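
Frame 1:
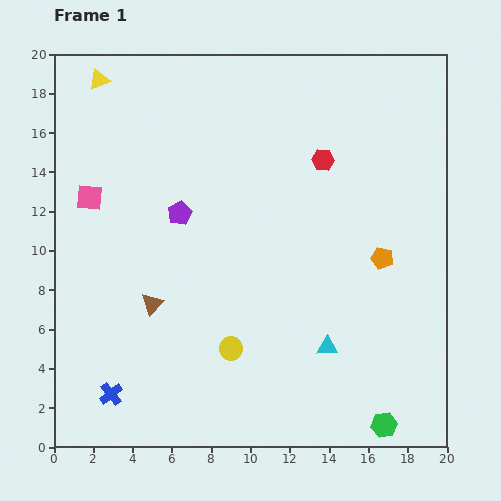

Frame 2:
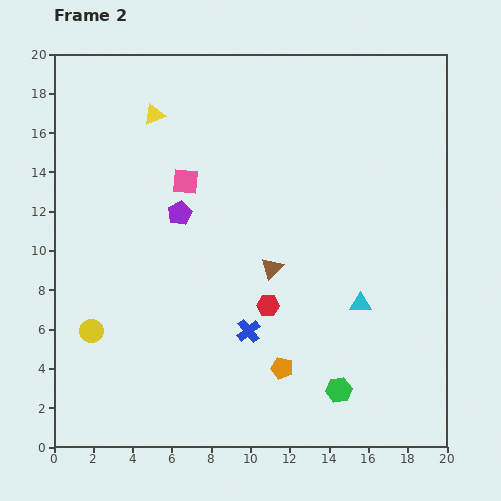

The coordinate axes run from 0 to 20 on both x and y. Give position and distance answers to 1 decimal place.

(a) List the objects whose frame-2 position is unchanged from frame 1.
the purple pentagon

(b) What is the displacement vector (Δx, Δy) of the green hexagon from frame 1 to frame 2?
(-2.3, 1.8)

The green hexagon was at (16.8, 1.1) in frame 1 and (14.5, 2.9) in frame 2.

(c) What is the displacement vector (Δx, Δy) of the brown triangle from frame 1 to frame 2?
(6.1, 1.8)

The brown triangle was at (5.0, 7.3) in frame 1 and (11.1, 9.1) in frame 2.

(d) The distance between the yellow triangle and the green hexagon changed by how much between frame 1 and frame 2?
-5.9

Distance in frame 1: 22.8. Distance in frame 2: 16.9.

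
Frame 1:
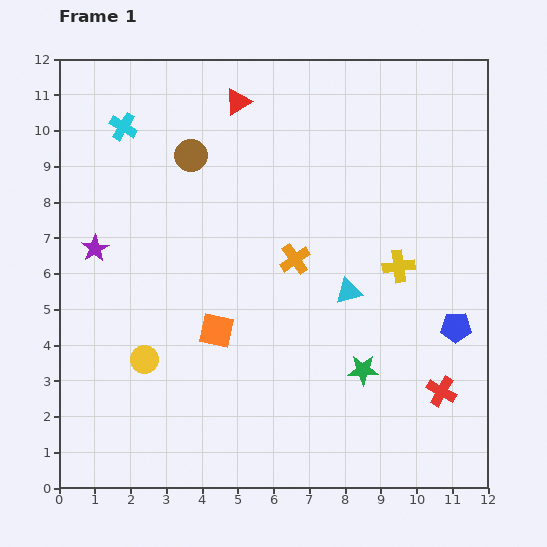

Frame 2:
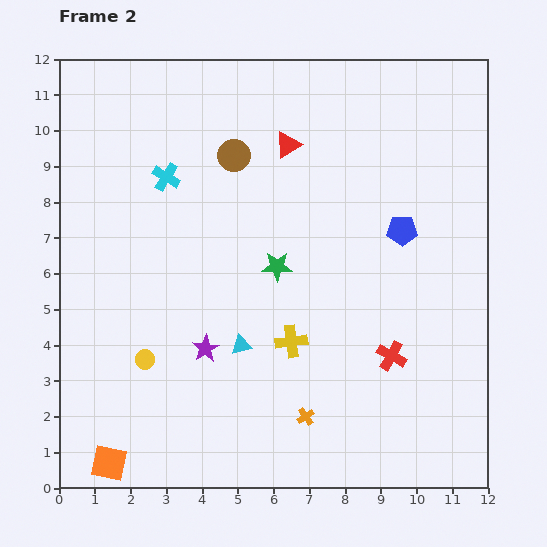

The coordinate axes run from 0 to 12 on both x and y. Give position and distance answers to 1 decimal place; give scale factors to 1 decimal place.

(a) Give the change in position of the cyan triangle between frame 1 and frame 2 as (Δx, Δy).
(-3.0, -1.5)

The cyan triangle was at (8.1, 5.5) in frame 1 and (5.1, 4.0) in frame 2.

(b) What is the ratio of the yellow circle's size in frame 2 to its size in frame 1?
0.7×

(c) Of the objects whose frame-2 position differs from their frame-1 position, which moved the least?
the brown circle

(moved 1.2)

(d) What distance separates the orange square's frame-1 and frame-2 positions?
4.8

The orange square moved from (4.4, 4.4) to (1.4, 0.7), a distance of √(3.0² + 3.7²) ≈ 4.8.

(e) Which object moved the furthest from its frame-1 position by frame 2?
the orange square

(moved 4.8; next 4.4)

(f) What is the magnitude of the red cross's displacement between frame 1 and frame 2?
1.7

The red cross moved from (10.7, 2.7) to (9.3, 3.7), a distance of √(1.4² + 1.0²) ≈ 1.7.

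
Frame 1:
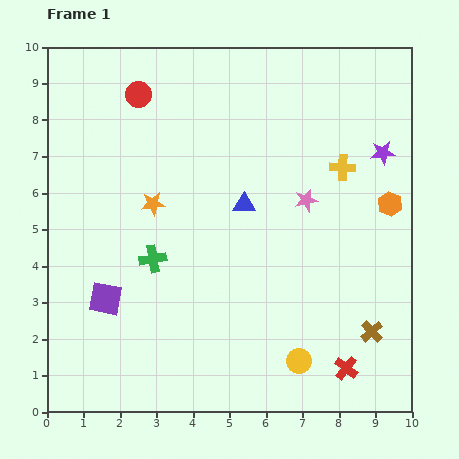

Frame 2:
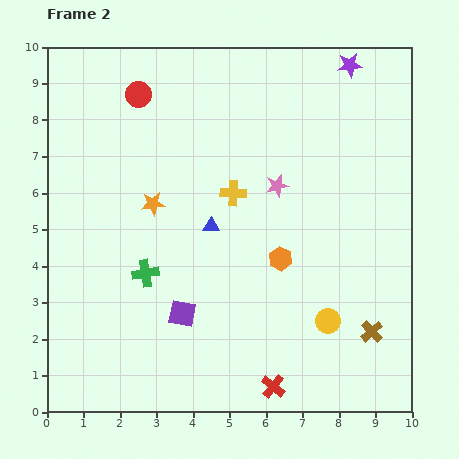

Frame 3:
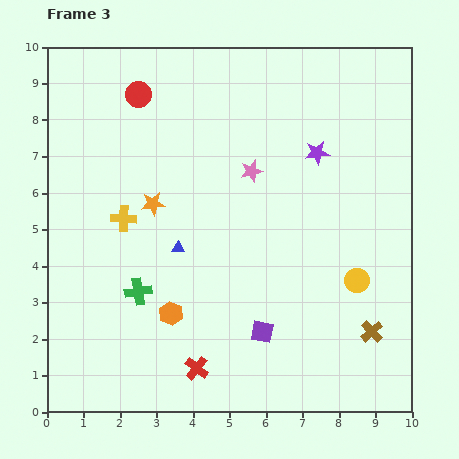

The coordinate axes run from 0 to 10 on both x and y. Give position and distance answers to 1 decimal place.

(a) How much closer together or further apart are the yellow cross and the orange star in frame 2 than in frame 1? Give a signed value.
-3.1

Distance in frame 1: 5.3. Distance in frame 2: 2.2.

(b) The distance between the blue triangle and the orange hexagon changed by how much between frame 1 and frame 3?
-2.2

Distance in frame 1: 4.0. Distance in frame 3: 1.8.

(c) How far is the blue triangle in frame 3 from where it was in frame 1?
2.2

The blue triangle moved from (5.4, 5.7) to (3.6, 4.5), a distance of √(1.8² + 1.2²) ≈ 2.2.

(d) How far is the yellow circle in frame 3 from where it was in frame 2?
1.4

The yellow circle moved from (7.7, 2.5) to (8.5, 3.6), a distance of √(0.8² + 1.1²) ≈ 1.4.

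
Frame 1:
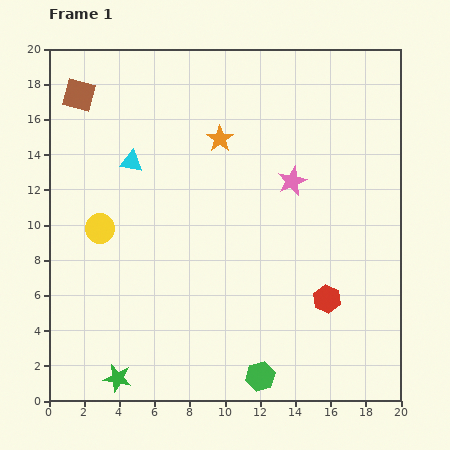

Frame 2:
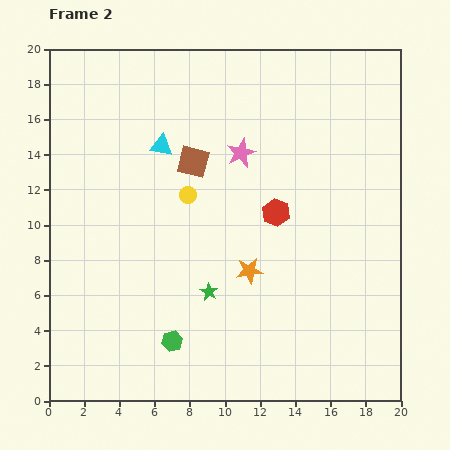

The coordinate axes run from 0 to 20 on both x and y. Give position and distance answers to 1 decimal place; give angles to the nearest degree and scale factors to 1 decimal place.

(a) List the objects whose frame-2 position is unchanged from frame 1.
none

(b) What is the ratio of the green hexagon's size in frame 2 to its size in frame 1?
0.7×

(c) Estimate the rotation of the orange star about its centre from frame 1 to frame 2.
27° clockwise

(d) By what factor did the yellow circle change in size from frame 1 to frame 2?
0.6×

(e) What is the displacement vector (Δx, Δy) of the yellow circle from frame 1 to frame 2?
(5.0, 1.9)

The yellow circle was at (2.9, 9.8) in frame 1 and (7.9, 11.7) in frame 2.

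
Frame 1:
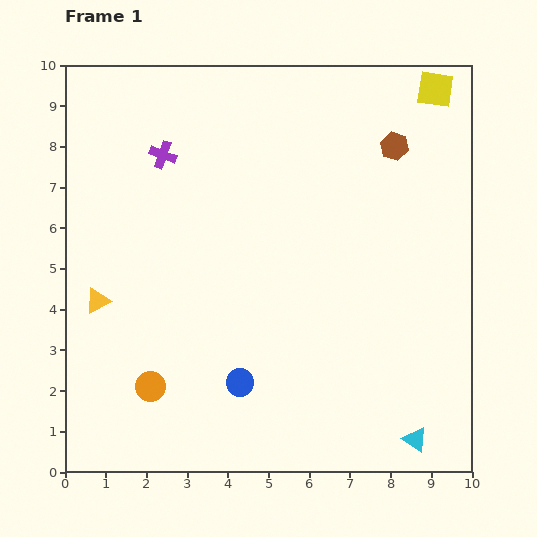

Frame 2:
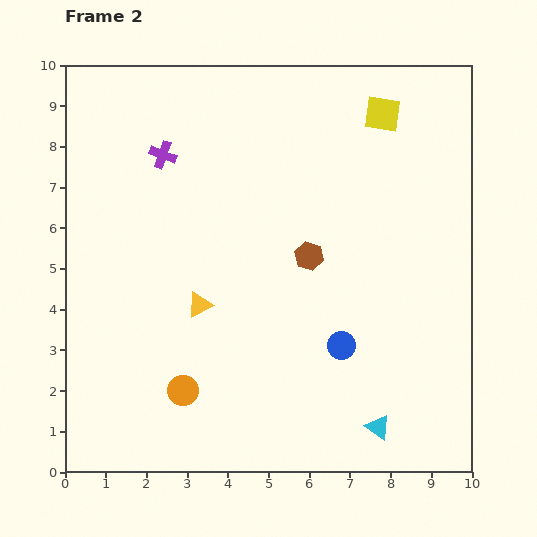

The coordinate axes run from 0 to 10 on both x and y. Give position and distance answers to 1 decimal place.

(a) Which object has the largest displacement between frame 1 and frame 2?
the brown hexagon

(moved 3.4; next 2.7)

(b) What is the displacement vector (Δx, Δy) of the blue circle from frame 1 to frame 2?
(2.5, 0.9)

The blue circle was at (4.3, 2.2) in frame 1 and (6.8, 3.1) in frame 2.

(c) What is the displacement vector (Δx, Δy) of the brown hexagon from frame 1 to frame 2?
(-2.1, -2.7)

The brown hexagon was at (8.1, 8.0) in frame 1 and (6.0, 5.3) in frame 2.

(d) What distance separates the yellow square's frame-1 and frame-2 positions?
1.4

The yellow square moved from (9.1, 9.4) to (7.8, 8.8), a distance of √(1.3² + 0.6²) ≈ 1.4.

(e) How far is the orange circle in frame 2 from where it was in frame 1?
0.8

The orange circle moved from (2.1, 2.1) to (2.9, 2.0), a distance of √(0.8² + 0.1²) ≈ 0.8.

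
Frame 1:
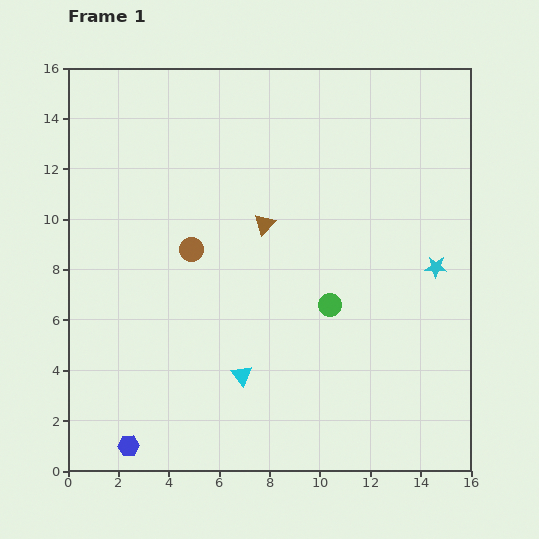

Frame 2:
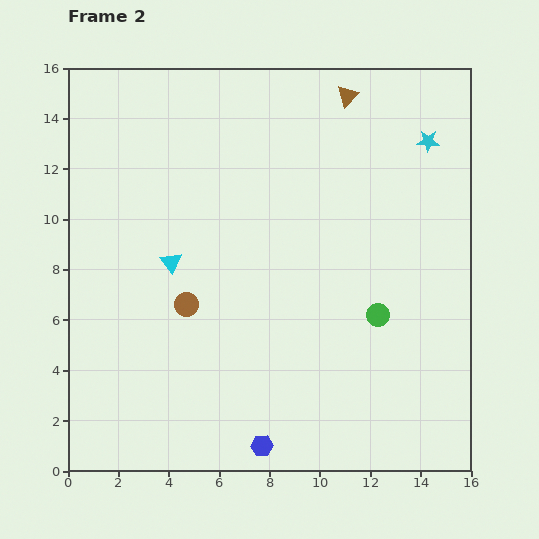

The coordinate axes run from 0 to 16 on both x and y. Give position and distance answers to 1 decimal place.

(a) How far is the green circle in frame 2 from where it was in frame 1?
1.9

The green circle moved from (10.4, 6.6) to (12.3, 6.2), a distance of √(1.9² + 0.4²) ≈ 1.9.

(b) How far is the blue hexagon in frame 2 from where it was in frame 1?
5.3

The blue hexagon moved from (2.4, 1.0) to (7.7, 1.0), a distance of √(5.3² + 0.0²) ≈ 5.3.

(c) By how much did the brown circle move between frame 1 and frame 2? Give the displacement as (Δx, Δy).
(-0.2, -2.2)

The brown circle was at (4.9, 8.8) in frame 1 and (4.7, 6.6) in frame 2.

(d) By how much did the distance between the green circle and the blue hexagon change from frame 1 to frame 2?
-2.9

Distance in frame 1: 9.8. Distance in frame 2: 6.9.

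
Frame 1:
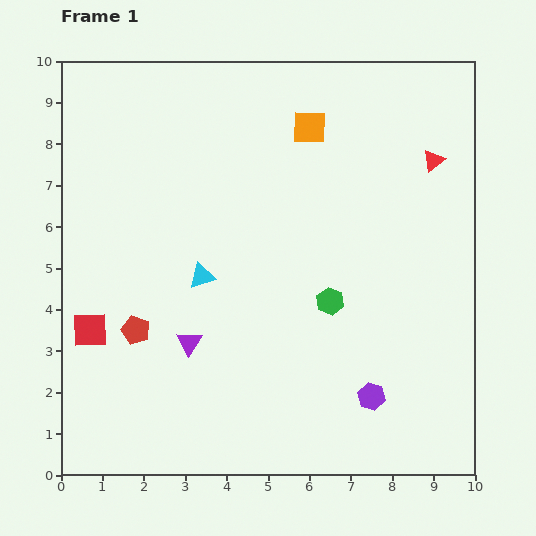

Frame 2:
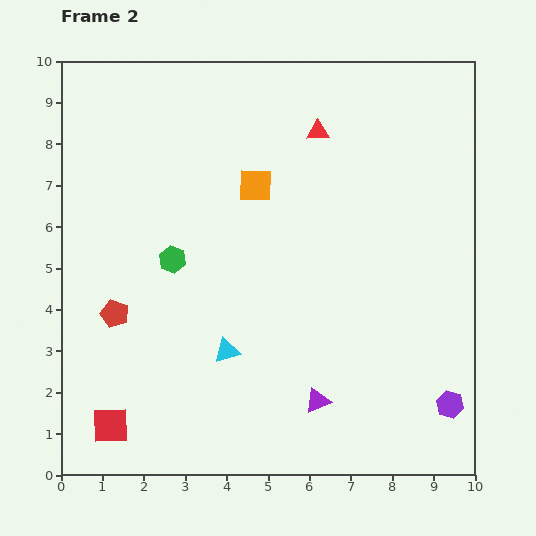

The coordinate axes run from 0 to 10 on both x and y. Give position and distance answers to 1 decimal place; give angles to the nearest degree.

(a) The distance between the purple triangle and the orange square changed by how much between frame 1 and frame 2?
-0.6

Distance in frame 1: 6.0. Distance in frame 2: 5.4.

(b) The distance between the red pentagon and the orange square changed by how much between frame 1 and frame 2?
-1.9

Distance in frame 1: 6.5. Distance in frame 2: 4.6.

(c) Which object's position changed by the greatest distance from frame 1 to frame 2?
the green hexagon

(moved 3.9; next 3.4)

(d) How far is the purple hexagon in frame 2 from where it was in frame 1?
1.9

The purple hexagon moved from (7.5, 1.9) to (9.4, 1.7), a distance of √(1.9² + 0.2²) ≈ 1.9.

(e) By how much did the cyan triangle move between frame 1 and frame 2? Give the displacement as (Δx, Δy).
(0.6, -1.8)

The cyan triangle was at (3.4, 4.8) in frame 1 and (4.0, 3.0) in frame 2.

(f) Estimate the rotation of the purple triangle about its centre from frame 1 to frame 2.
34° clockwise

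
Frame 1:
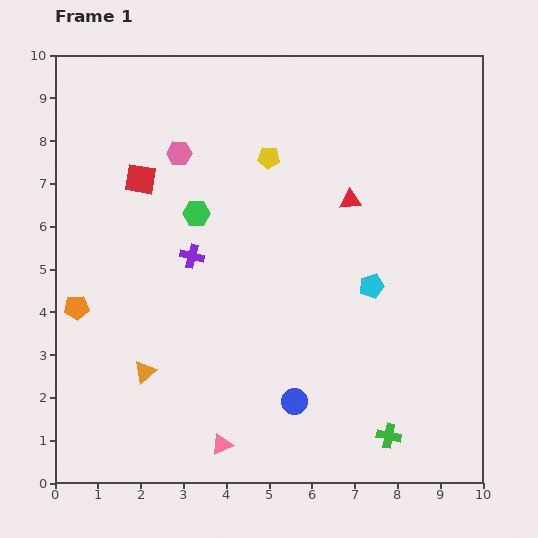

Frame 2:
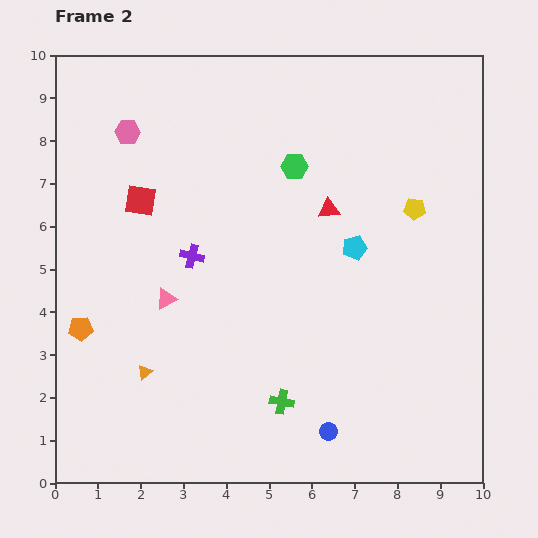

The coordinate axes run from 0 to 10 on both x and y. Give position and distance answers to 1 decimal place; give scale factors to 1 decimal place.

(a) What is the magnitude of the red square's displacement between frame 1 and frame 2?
0.5

The red square moved from (2.0, 7.1) to (2.0, 6.6), a distance of √(0.0² + 0.5²) ≈ 0.5.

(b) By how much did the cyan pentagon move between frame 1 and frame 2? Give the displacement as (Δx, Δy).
(-0.4, 0.9)

The cyan pentagon was at (7.4, 4.6) in frame 1 and (7.0, 5.5) in frame 2.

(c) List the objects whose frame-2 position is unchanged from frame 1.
the orange triangle, the purple cross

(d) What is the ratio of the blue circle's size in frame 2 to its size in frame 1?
0.7×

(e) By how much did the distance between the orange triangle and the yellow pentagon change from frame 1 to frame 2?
+1.6

Distance in frame 1: 5.8. Distance in frame 2: 7.4.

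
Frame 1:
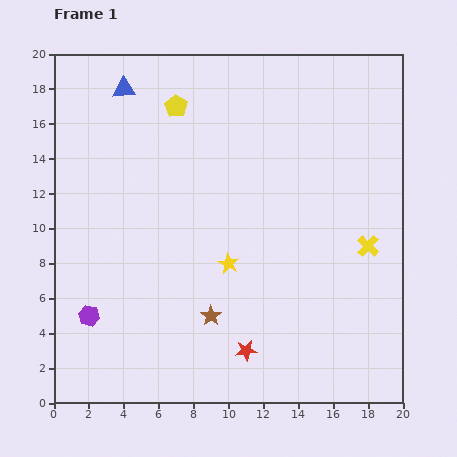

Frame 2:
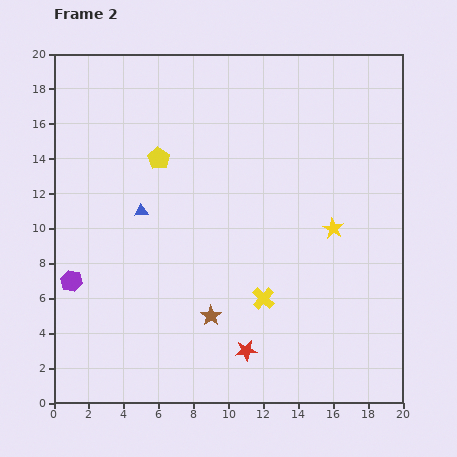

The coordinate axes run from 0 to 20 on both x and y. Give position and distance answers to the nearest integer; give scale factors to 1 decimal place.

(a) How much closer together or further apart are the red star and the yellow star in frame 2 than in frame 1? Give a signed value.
+4

Distance in frame 1: 5. Distance in frame 2: 9.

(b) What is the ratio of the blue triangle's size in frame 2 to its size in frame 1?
0.6×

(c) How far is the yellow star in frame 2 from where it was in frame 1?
6

The yellow star moved from (10, 8) to (16, 10), a distance of √(6² + 2²) ≈ 6.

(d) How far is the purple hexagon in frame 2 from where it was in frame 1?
2

The purple hexagon moved from (2, 5) to (1, 7), a distance of √(1² + 2²) ≈ 2.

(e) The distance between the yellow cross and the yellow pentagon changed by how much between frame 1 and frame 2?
-4

Distance in frame 1: 14. Distance in frame 2: 10.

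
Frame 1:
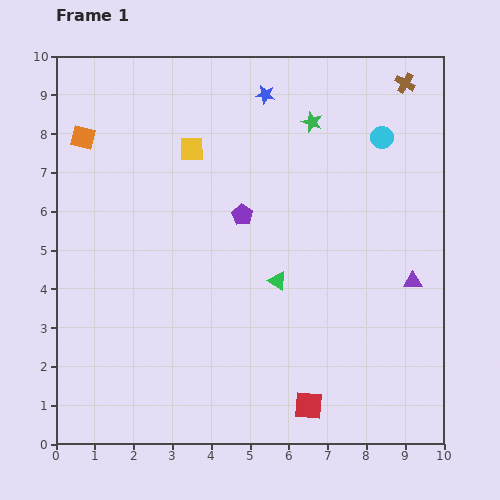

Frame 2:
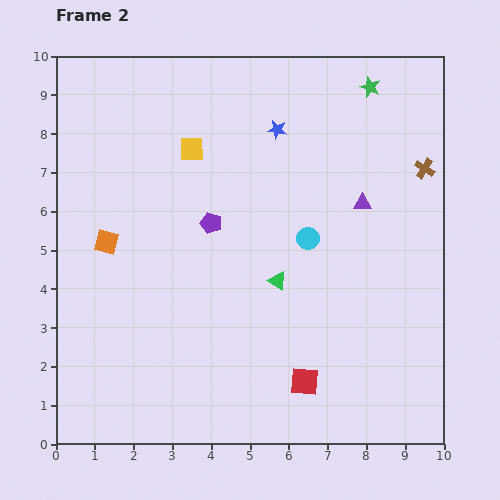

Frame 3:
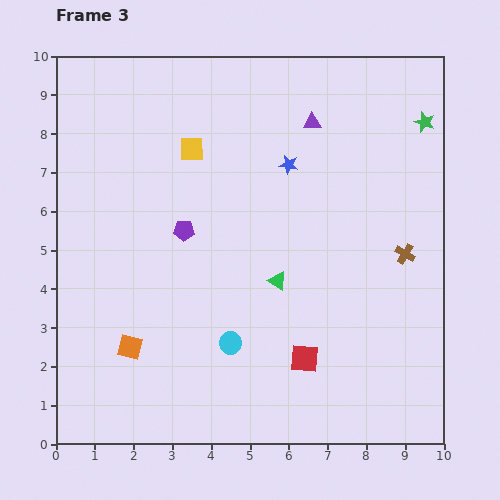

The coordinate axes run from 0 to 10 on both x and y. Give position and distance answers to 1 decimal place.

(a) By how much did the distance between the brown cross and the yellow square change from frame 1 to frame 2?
+0.2

Distance in frame 1: 5.8. Distance in frame 2: 6.0.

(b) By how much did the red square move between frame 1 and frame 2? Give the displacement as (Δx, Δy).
(-0.1, 0.6)

The red square was at (6.5, 1.0) in frame 1 and (6.4, 1.6) in frame 2.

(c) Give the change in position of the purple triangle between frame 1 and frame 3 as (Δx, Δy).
(-2.6, 4.1)

The purple triangle was at (9.2, 4.2) in frame 1 and (6.6, 8.3) in frame 3.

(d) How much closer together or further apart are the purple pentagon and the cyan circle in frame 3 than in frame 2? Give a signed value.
+0.6

Distance in frame 2: 2.5. Distance in frame 3: 3.1.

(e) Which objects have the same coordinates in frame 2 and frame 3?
the green triangle, the yellow square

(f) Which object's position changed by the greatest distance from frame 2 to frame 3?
the cyan circle

(moved 3.4; next 2.8)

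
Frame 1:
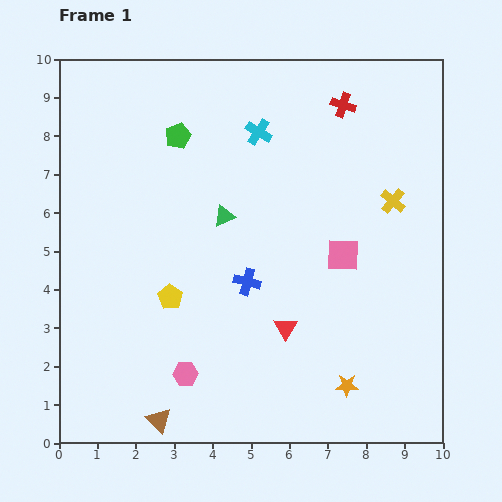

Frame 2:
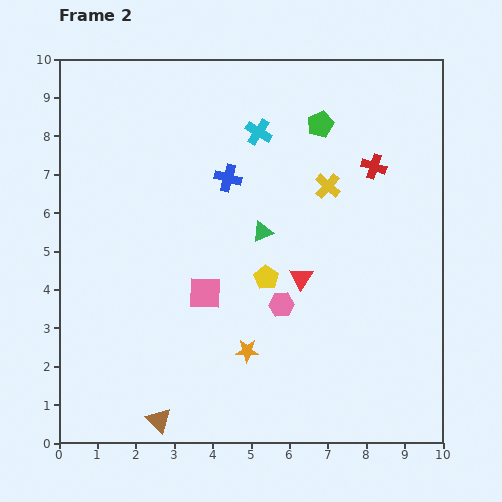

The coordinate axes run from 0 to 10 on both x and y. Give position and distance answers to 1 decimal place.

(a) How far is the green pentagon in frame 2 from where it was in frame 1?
3.7

The green pentagon moved from (3.1, 8.0) to (6.8, 8.3), a distance of √(3.7² + 0.3²) ≈ 3.7.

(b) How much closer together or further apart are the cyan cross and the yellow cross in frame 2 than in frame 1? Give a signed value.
-1.6

Distance in frame 1: 3.9. Distance in frame 2: 2.3.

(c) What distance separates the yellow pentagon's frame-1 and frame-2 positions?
2.5

The yellow pentagon moved from (2.9, 3.8) to (5.4, 4.3), a distance of √(2.5² + 0.5²) ≈ 2.5.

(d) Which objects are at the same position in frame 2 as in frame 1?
the brown triangle, the cyan cross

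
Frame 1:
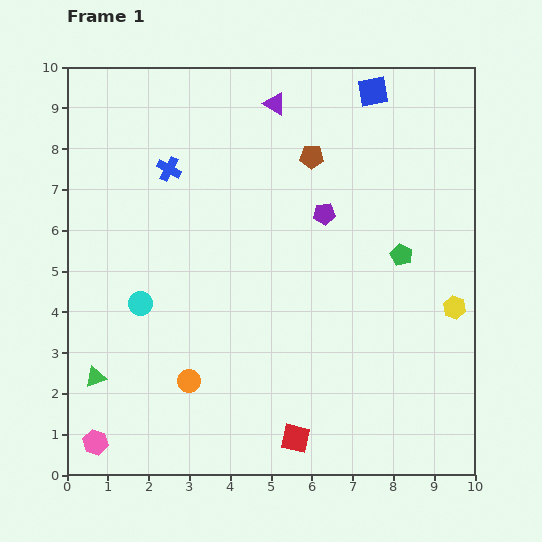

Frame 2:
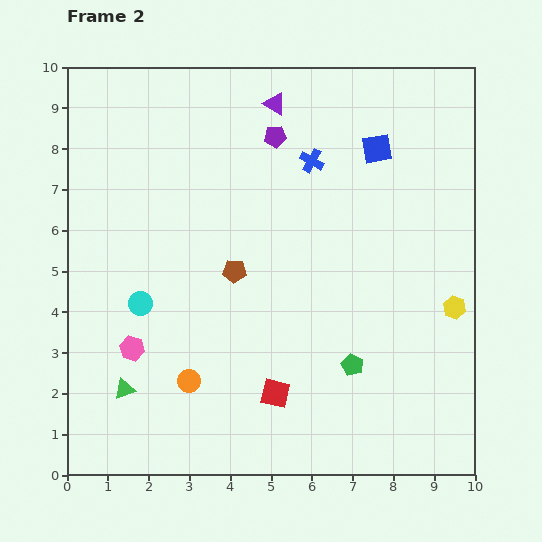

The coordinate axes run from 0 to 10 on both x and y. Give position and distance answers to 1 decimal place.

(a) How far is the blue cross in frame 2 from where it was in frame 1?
3.5

The blue cross moved from (2.5, 7.5) to (6.0, 7.7), a distance of √(3.5² + 0.2²) ≈ 3.5.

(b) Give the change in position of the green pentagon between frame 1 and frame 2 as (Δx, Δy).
(-1.2, -2.7)

The green pentagon was at (8.2, 5.4) in frame 1 and (7.0, 2.7) in frame 2.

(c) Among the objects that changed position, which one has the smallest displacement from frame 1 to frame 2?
the green triangle

(moved 0.8)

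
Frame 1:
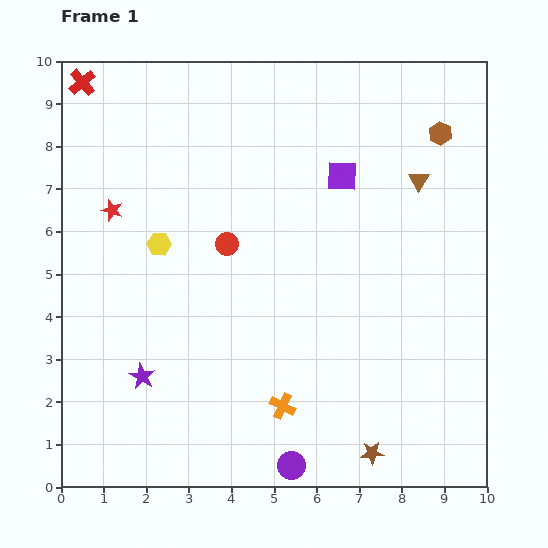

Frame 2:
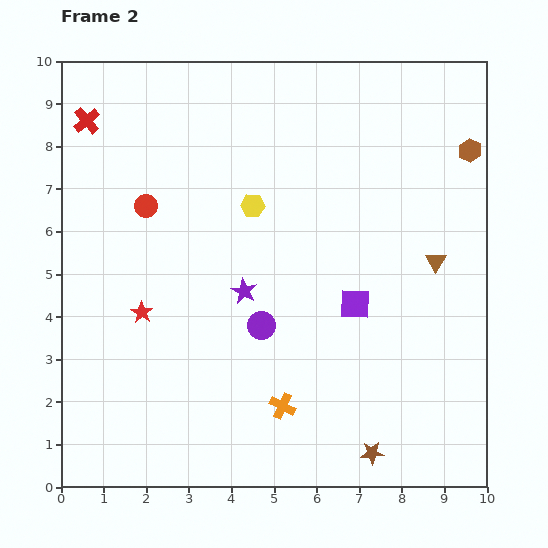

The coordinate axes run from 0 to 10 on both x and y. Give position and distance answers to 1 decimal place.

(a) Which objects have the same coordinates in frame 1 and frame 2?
the orange cross, the brown star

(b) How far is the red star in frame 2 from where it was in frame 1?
2.5

The red star moved from (1.2, 6.5) to (1.9, 4.1), a distance of √(0.7² + 2.4²) ≈ 2.5.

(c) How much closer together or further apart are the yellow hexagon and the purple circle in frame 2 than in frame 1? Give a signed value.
-3.3

Distance in frame 1: 6.1. Distance in frame 2: 2.8.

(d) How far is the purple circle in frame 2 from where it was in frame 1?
3.4

The purple circle moved from (5.4, 0.5) to (4.7, 3.8), a distance of √(0.7² + 3.3²) ≈ 3.4.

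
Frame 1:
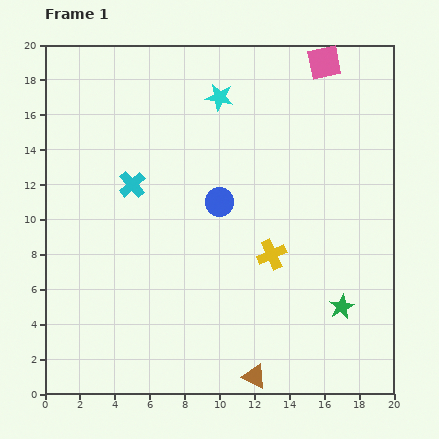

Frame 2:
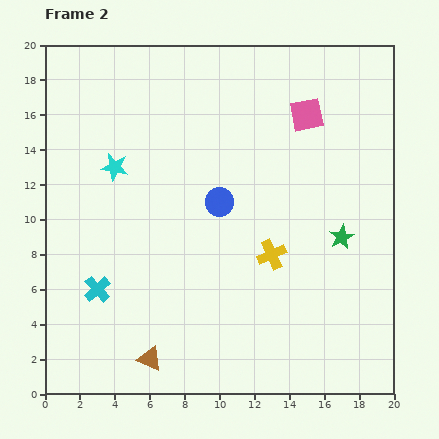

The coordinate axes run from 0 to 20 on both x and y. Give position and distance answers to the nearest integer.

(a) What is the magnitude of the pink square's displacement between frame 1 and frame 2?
3

The pink square moved from (16, 19) to (15, 16), a distance of √(1² + 3²) ≈ 3.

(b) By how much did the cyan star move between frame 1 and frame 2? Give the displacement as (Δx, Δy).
(-6, -4)

The cyan star was at (10, 17) in frame 1 and (4, 13) in frame 2.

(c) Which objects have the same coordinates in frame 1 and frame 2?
the blue circle, the yellow cross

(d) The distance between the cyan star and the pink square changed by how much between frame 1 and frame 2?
+5

Distance in frame 1: 6. Distance in frame 2: 11.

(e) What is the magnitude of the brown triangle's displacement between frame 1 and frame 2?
6

The brown triangle moved from (12, 1) to (6, 2), a distance of √(6² + 1²) ≈ 6.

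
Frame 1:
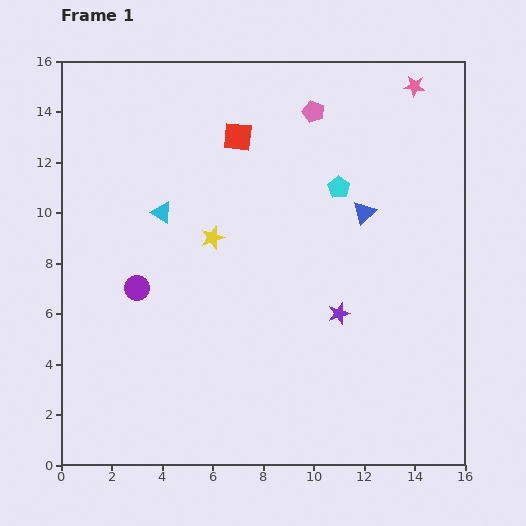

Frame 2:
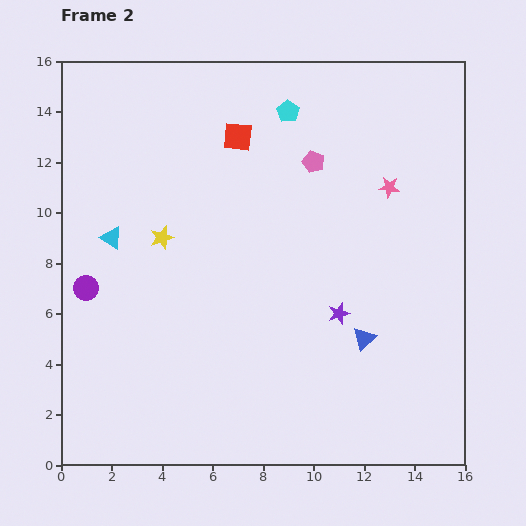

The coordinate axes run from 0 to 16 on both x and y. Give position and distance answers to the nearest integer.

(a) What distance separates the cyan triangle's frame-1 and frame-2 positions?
2

The cyan triangle moved from (4, 10) to (2, 9), a distance of √(2² + 1²) ≈ 2.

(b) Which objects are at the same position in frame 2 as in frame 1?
the red square, the purple star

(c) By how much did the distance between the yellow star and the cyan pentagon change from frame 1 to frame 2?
+2

Distance in frame 1: 5. Distance in frame 2: 7.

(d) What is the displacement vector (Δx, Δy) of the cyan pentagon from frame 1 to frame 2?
(-2, 3)

The cyan pentagon was at (11, 11) in frame 1 and (9, 14) in frame 2.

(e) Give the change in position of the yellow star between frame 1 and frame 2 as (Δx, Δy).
(-2, 0)

The yellow star was at (6, 9) in frame 1 and (4, 9) in frame 2.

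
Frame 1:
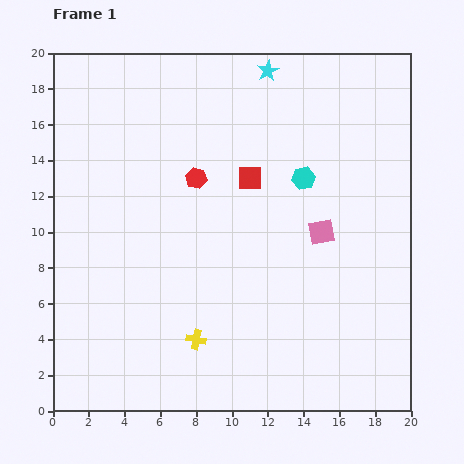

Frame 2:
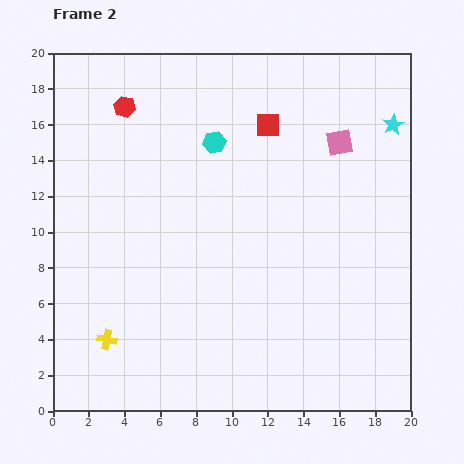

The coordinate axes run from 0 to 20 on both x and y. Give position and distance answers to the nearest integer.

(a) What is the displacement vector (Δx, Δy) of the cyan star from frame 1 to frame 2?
(7, -3)

The cyan star was at (12, 19) in frame 1 and (19, 16) in frame 2.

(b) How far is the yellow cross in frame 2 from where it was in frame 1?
5

The yellow cross moved from (8, 4) to (3, 4), a distance of √(5² + 0²) ≈ 5.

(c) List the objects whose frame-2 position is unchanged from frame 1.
none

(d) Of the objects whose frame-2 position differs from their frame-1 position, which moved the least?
the red square

(moved 3)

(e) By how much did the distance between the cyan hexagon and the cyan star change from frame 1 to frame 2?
+4

Distance in frame 1: 6. Distance in frame 2: 10.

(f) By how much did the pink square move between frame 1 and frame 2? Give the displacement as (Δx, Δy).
(1, 5)

The pink square was at (15, 10) in frame 1 and (16, 15) in frame 2.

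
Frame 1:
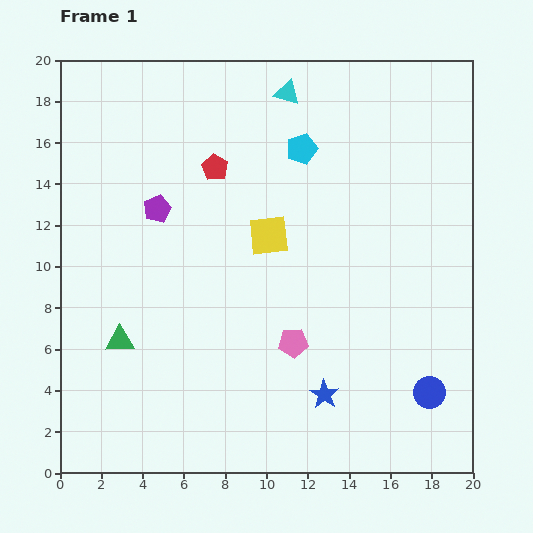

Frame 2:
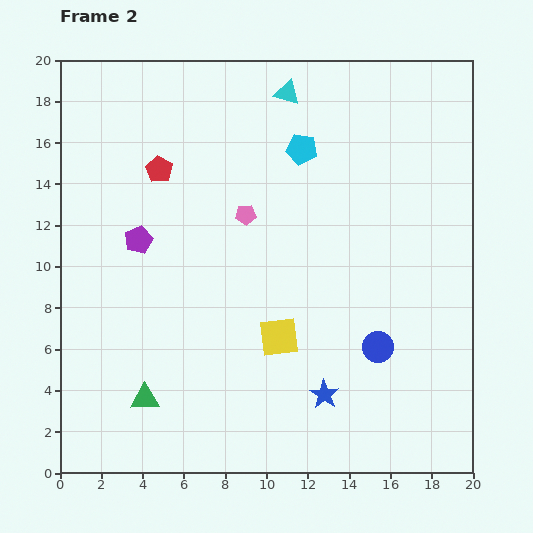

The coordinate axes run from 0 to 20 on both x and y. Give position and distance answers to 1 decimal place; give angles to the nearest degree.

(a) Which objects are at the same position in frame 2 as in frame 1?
the cyan triangle, the cyan pentagon, the blue star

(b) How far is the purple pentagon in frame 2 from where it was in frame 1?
1.7

The purple pentagon moved from (4.7, 12.8) to (3.8, 11.3), a distance of √(0.9² + 1.5²) ≈ 1.7.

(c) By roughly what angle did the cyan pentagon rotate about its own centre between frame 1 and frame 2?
28° clockwise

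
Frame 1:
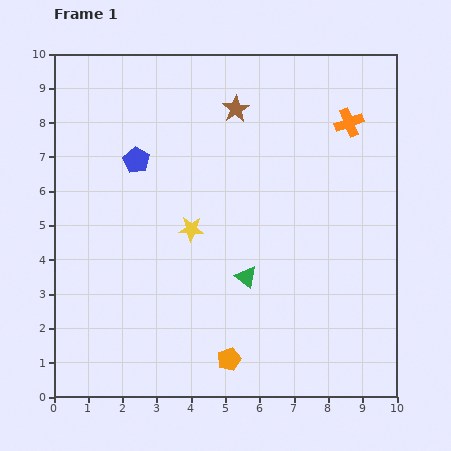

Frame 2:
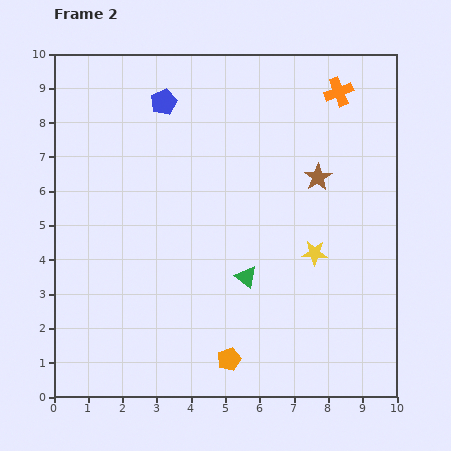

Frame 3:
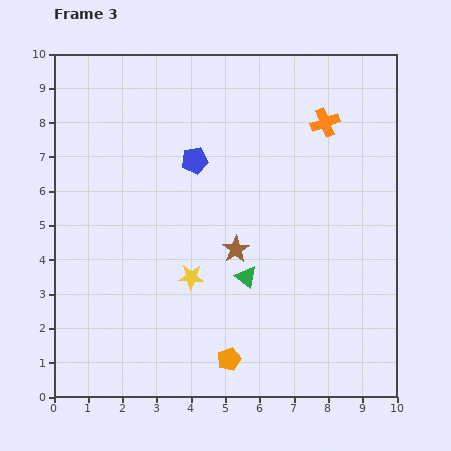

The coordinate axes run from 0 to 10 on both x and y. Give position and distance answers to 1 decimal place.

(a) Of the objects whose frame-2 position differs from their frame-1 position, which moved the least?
the orange cross

(moved 0.9)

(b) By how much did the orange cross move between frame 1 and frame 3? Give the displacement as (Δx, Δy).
(-0.7, 0.0)

The orange cross was at (8.6, 8.0) in frame 1 and (7.9, 8.0) in frame 3.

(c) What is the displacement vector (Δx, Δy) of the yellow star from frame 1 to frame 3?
(0.0, -1.4)

The yellow star was at (4.0, 4.9) in frame 1 and (4.0, 3.5) in frame 3.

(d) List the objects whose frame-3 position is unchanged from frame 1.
the orange pentagon, the green triangle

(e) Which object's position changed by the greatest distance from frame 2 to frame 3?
the yellow star

(moved 3.7; next 3.2)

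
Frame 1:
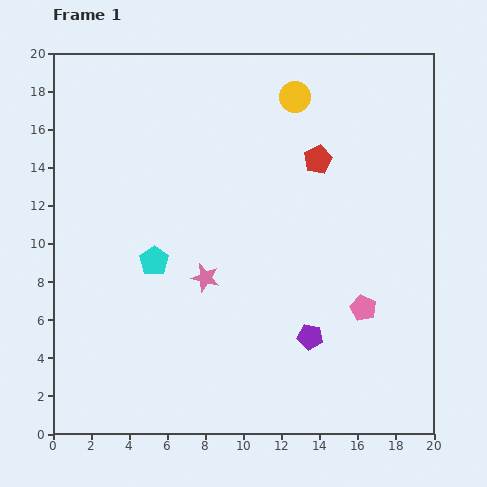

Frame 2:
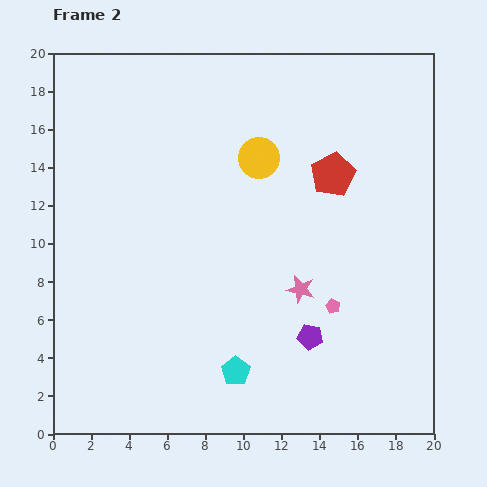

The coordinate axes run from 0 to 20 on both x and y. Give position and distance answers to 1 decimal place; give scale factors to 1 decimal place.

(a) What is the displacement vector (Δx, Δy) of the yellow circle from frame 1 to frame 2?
(-1.9, -3.2)

The yellow circle was at (12.7, 17.7) in frame 1 and (10.8, 14.5) in frame 2.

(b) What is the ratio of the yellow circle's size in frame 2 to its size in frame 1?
1.3×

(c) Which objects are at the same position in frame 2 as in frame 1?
the purple pentagon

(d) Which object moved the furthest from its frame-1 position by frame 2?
the cyan pentagon

(moved 7.2; next 5.0)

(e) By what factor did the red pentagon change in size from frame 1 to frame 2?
1.5×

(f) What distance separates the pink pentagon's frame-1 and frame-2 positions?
1.6

The pink pentagon moved from (16.3, 6.6) to (14.7, 6.7), a distance of √(1.6² + 0.1²) ≈ 1.6.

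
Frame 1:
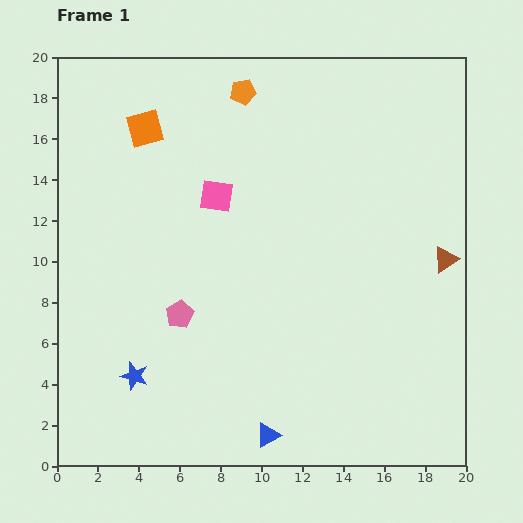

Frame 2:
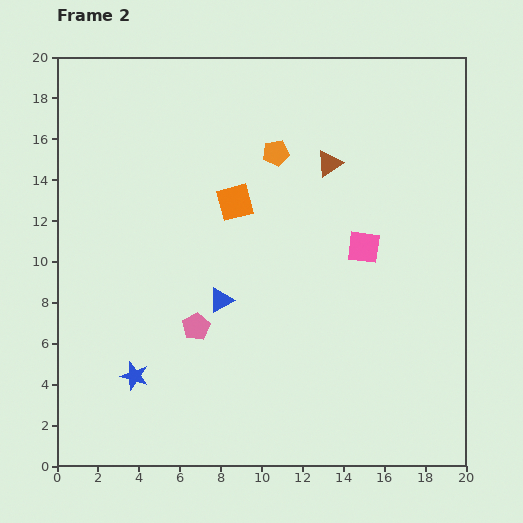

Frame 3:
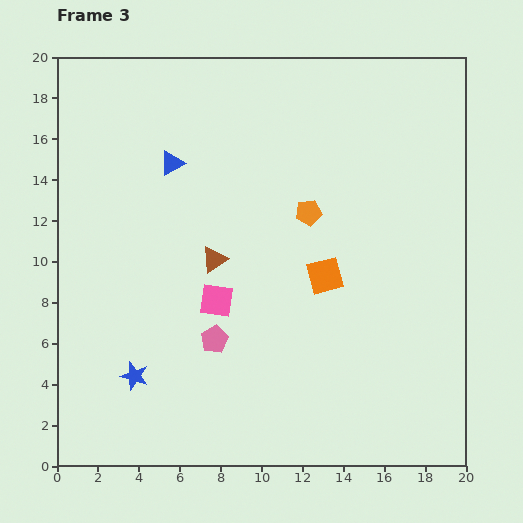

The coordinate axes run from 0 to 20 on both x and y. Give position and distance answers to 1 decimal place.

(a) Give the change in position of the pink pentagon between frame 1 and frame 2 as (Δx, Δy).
(0.8, -0.6)

The pink pentagon was at (6.0, 7.4) in frame 1 and (6.8, 6.8) in frame 2.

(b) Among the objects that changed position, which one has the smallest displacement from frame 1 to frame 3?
the pink pentagon

(moved 2.1)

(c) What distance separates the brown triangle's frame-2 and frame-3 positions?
7.3

The brown triangle moved from (13.3, 14.8) to (7.7, 10.1), a distance of √(5.6² + 4.7²) ≈ 7.3.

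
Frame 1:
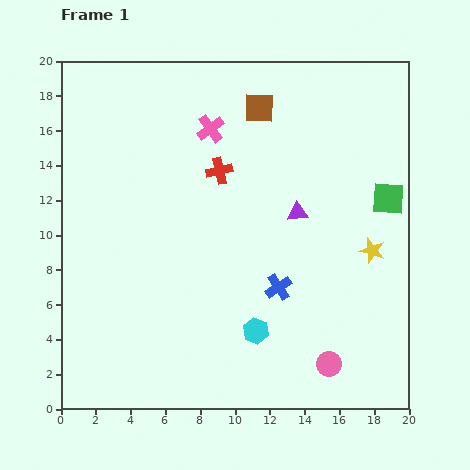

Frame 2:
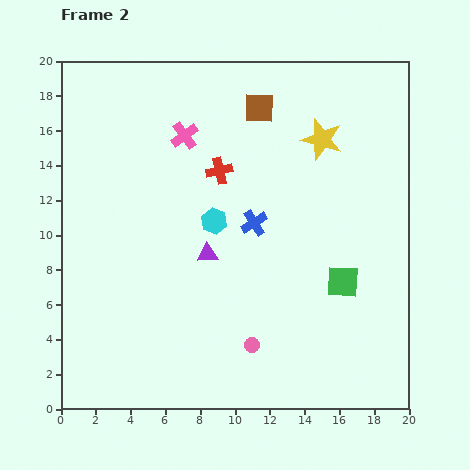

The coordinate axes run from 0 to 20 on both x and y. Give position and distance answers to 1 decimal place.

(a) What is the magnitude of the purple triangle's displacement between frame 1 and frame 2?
5.7

The purple triangle moved from (13.6, 11.3) to (8.4, 8.9), a distance of √(5.2² + 2.4²) ≈ 5.7.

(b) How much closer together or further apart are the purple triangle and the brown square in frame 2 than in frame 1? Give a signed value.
+2.5

Distance in frame 1: 6.4. Distance in frame 2: 8.9.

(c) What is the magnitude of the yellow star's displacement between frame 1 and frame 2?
7.0

The yellow star moved from (17.9, 9.1) to (15.0, 15.5), a distance of √(2.9² + 6.4²) ≈ 7.0.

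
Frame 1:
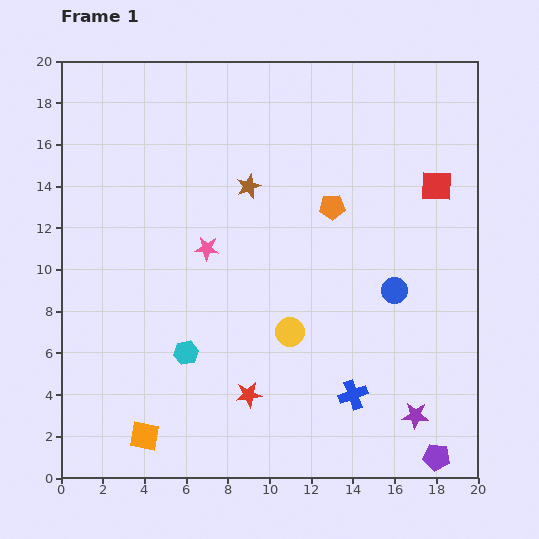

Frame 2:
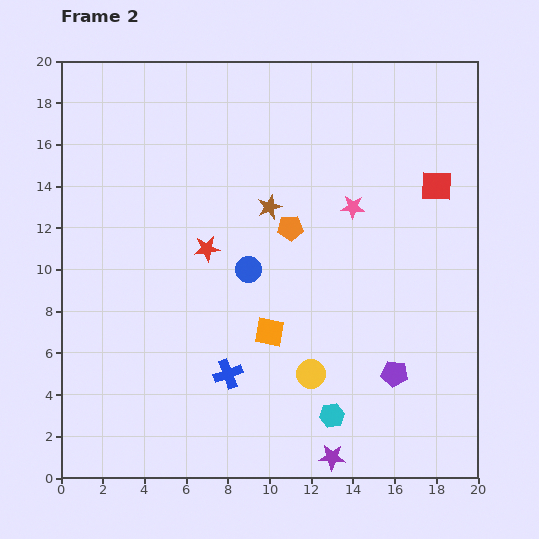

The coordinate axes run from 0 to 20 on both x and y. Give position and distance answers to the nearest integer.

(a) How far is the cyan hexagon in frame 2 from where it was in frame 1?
8

The cyan hexagon moved from (6, 6) to (13, 3), a distance of √(7² + 3²) ≈ 8.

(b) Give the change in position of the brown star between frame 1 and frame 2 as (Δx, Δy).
(1, -1)

The brown star was at (9, 14) in frame 1 and (10, 13) in frame 2.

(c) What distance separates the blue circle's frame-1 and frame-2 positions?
7

The blue circle moved from (16, 9) to (9, 10), a distance of √(7² + 1²) ≈ 7.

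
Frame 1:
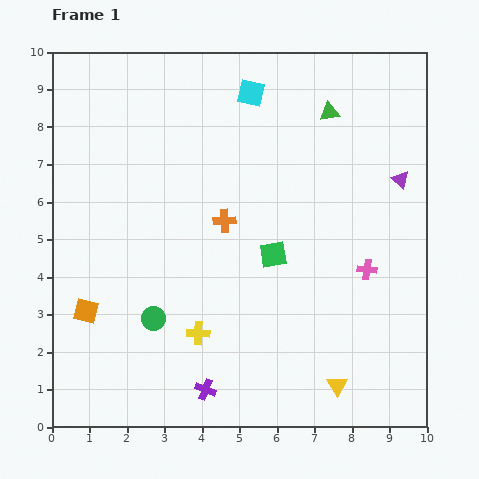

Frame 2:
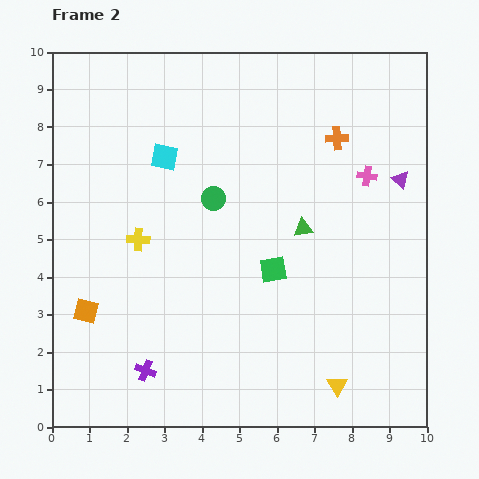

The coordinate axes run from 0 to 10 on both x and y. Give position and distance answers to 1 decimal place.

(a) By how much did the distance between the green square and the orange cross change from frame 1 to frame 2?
+2.3

Distance in frame 1: 1.6. Distance in frame 2: 3.9.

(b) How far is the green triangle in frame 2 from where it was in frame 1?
3.2

The green triangle moved from (7.4, 8.4) to (6.7, 5.3), a distance of √(0.7² + 3.1²) ≈ 3.2.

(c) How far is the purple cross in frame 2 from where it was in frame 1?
1.7

The purple cross moved from (4.1, 1.0) to (2.5, 1.5), a distance of √(1.6² + 0.5²) ≈ 1.7.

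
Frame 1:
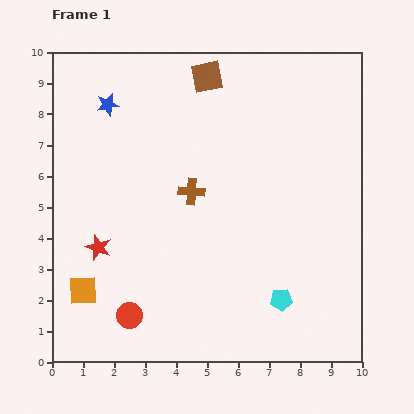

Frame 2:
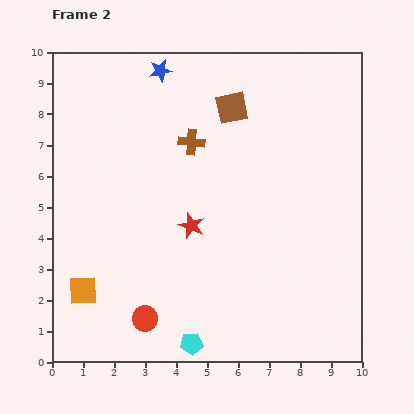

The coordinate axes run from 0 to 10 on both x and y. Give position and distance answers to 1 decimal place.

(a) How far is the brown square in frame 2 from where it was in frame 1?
1.3

The brown square moved from (5.0, 9.2) to (5.8, 8.2), a distance of √(0.8² + 1.0²) ≈ 1.3.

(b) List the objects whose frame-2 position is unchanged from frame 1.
the orange square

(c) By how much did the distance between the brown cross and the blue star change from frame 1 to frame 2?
-1.4

Distance in frame 1: 3.9. Distance in frame 2: 2.5.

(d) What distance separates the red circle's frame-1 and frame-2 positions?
0.5

The red circle moved from (2.5, 1.5) to (3.0, 1.4), a distance of √(0.5² + 0.1²) ≈ 0.5.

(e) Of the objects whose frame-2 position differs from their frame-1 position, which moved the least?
the red circle

(moved 0.5)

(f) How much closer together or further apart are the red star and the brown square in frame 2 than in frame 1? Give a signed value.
-2.5

Distance in frame 1: 6.5. Distance in frame 2: 4.0.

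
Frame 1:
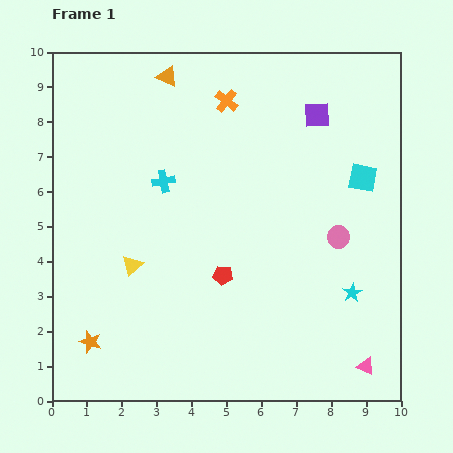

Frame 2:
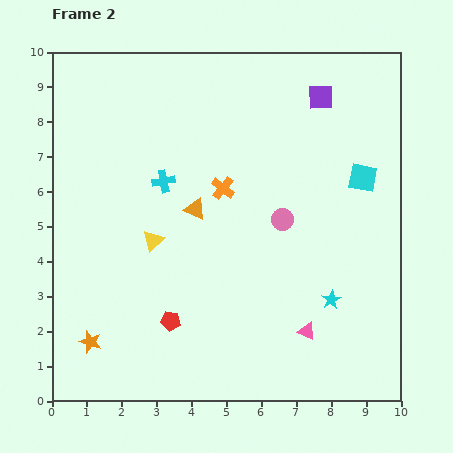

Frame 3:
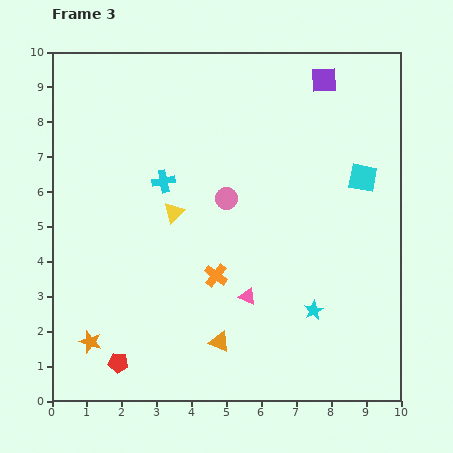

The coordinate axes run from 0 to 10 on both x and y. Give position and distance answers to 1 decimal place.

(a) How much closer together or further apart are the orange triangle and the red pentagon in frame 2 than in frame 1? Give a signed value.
-2.6

Distance in frame 1: 5.9. Distance in frame 2: 3.3.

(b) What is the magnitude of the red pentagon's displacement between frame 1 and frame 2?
2.0

The red pentagon moved from (4.9, 3.6) to (3.4, 2.3), a distance of √(1.5² + 1.3²) ≈ 2.0.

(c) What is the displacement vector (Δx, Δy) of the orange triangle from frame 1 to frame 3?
(1.5, -7.6)

The orange triangle was at (3.3, 9.3) in frame 1 and (4.8, 1.7) in frame 3.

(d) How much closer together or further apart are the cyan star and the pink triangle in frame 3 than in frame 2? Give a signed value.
+0.8

Distance in frame 2: 1.1. Distance in frame 3: 1.9.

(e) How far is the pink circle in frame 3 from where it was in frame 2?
1.7

The pink circle moved from (6.6, 5.2) to (5.0, 5.8), a distance of √(1.6² + 0.6²) ≈ 1.7.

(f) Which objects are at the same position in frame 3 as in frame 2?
the cyan cross, the orange star, the cyan square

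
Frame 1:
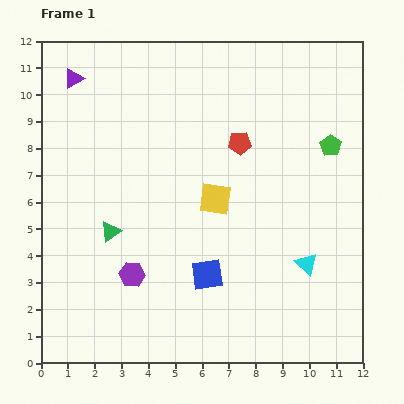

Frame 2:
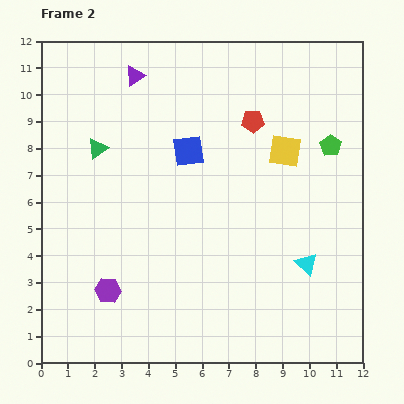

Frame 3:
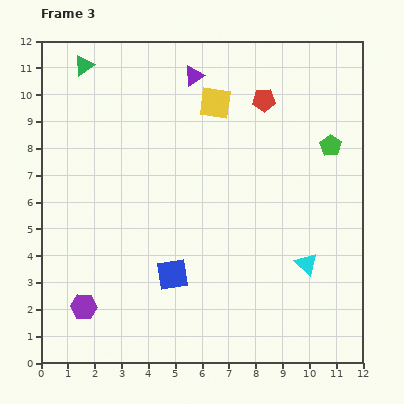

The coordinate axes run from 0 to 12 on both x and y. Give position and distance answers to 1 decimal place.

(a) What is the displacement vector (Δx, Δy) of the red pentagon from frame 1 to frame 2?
(0.5, 0.8)

The red pentagon was at (7.4, 8.2) in frame 1 and (7.9, 9.0) in frame 2.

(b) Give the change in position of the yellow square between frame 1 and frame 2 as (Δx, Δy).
(2.6, 1.8)

The yellow square was at (6.5, 6.1) in frame 1 and (9.1, 7.9) in frame 2.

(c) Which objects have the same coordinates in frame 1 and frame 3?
the green pentagon, the cyan triangle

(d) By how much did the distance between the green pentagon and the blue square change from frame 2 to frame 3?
+2.3

Distance in frame 2: 5.3. Distance in frame 3: 7.6.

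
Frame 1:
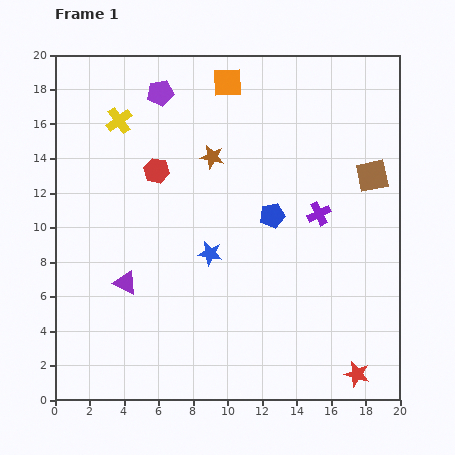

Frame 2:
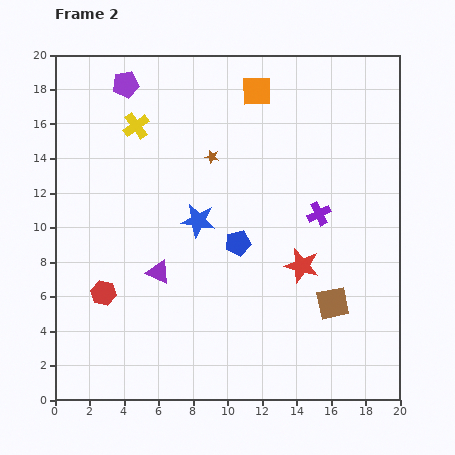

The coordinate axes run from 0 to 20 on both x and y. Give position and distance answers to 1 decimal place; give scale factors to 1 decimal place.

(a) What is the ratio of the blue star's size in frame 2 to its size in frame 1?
1.4×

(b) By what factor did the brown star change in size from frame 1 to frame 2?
0.6×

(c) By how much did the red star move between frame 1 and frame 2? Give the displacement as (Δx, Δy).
(-3.2, 6.3)

The red star was at (17.5, 1.5) in frame 1 and (14.3, 7.8) in frame 2.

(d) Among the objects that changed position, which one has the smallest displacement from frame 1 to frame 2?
the yellow cross

(moved 1.0)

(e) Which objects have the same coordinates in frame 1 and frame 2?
the brown star, the purple cross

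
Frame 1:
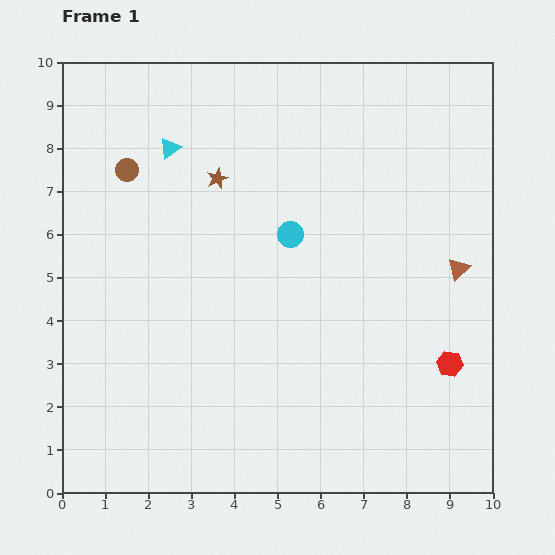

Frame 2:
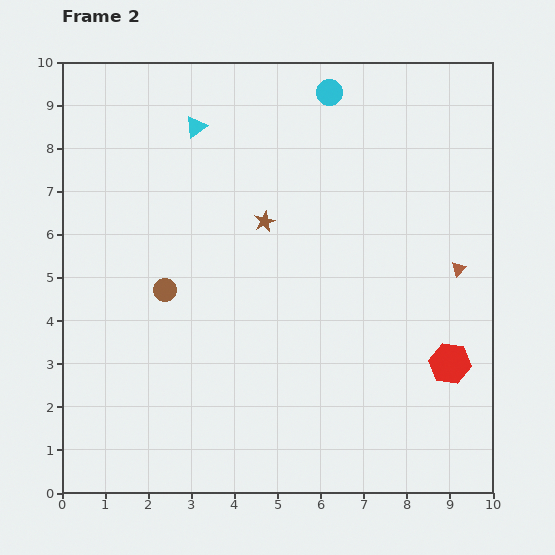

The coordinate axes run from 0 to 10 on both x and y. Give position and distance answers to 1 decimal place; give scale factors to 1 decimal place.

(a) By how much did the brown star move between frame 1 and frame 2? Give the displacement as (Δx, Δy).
(1.1, -1.0)

The brown star was at (3.6, 7.3) in frame 1 and (4.7, 6.3) in frame 2.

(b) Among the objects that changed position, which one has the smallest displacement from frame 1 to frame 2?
the cyan triangle

(moved 0.8)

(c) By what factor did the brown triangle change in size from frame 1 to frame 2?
0.6×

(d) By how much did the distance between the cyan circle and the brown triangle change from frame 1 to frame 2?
+1.1

Distance in frame 1: 4.0. Distance in frame 2: 5.1.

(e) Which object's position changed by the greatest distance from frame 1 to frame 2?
the cyan circle

(moved 3.4; next 2.9)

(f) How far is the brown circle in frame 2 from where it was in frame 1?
2.9

The brown circle moved from (1.5, 7.5) to (2.4, 4.7), a distance of √(0.9² + 2.8²) ≈ 2.9.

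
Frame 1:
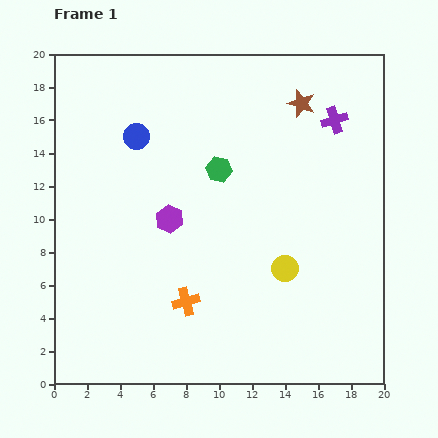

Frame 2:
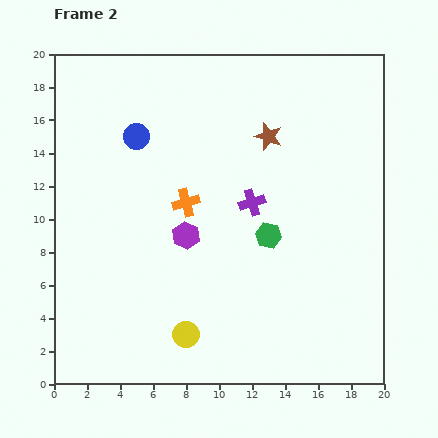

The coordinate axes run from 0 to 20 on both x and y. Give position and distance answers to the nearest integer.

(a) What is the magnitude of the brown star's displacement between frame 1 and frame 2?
3

The brown star moved from (15, 17) to (13, 15), a distance of √(2² + 2²) ≈ 3.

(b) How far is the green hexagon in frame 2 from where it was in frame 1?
5

The green hexagon moved from (10, 13) to (13, 9), a distance of √(3² + 4²) ≈ 5.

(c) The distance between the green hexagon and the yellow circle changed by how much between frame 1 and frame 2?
+1

Distance in frame 1: 7. Distance in frame 2: 8.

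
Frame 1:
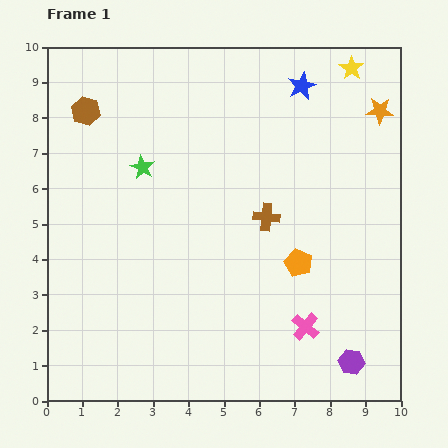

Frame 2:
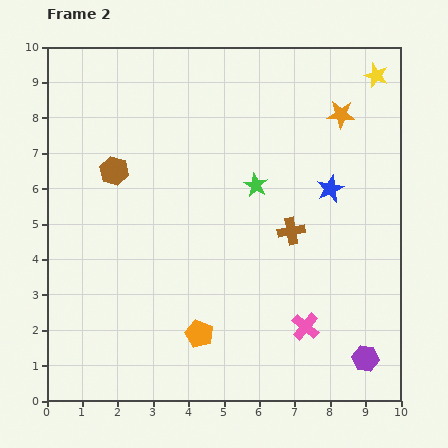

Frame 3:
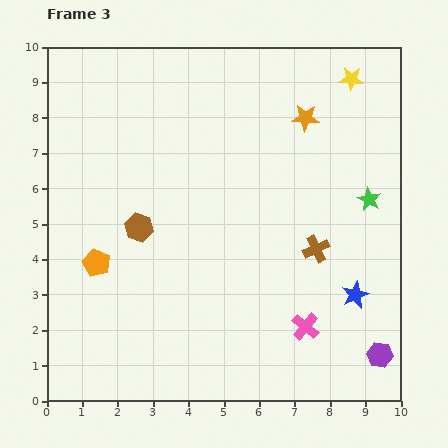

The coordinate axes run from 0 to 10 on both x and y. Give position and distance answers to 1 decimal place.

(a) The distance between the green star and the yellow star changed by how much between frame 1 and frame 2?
-1.9

Distance in frame 1: 6.5. Distance in frame 2: 4.6.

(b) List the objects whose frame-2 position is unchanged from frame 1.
the pink cross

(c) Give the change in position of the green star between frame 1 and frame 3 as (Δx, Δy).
(6.4, -0.9)

The green star was at (2.7, 6.6) in frame 1 and (9.1, 5.7) in frame 3.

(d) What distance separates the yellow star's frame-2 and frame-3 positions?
0.7

The yellow star moved from (9.3, 9.2) to (8.6, 9.1), a distance of √(0.7² + 0.1²) ≈ 0.7.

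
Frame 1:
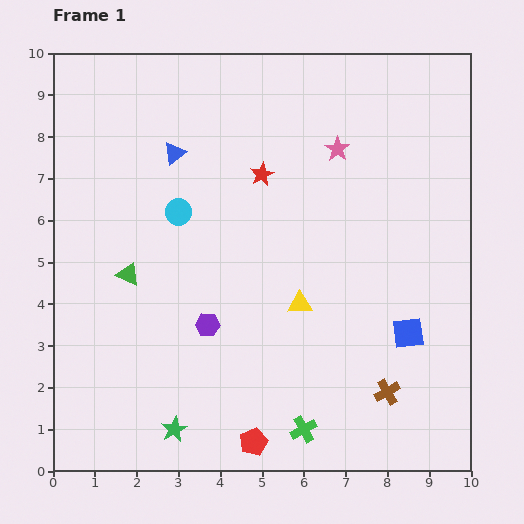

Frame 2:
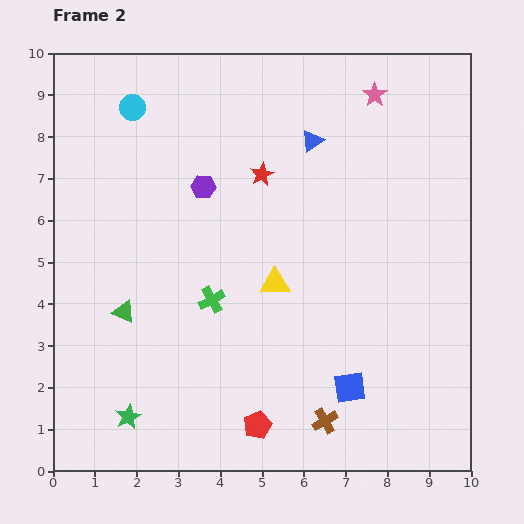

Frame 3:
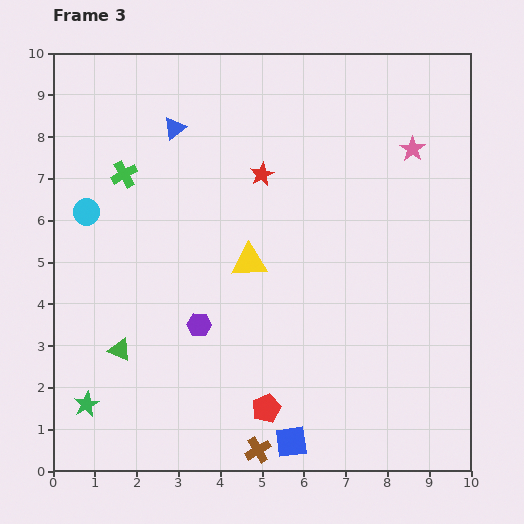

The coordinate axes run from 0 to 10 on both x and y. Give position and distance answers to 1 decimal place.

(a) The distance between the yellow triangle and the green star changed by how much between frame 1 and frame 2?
+0.5

Distance in frame 1: 4.2. Distance in frame 2: 4.7.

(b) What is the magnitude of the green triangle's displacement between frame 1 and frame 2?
0.9

The green triangle moved from (1.8, 4.7) to (1.7, 3.8), a distance of √(0.1² + 0.9²) ≈ 0.9.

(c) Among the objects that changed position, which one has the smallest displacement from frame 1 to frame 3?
the purple hexagon

(moved 0.2)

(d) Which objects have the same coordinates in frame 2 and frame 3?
the red star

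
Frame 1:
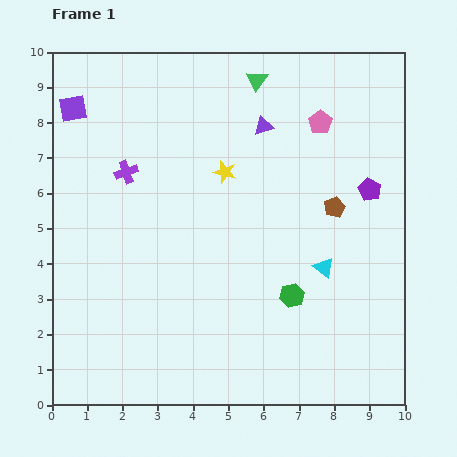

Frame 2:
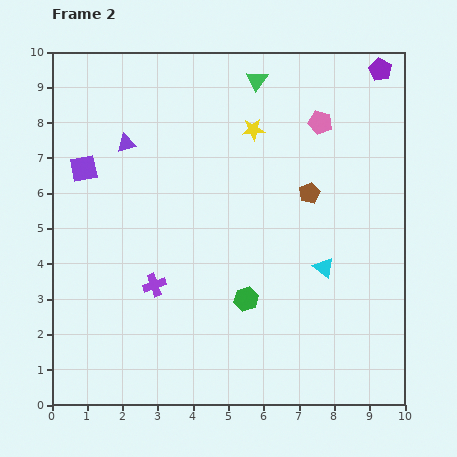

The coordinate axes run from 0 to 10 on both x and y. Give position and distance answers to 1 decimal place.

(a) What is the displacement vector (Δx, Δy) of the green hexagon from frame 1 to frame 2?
(-1.3, -0.1)

The green hexagon was at (6.8, 3.1) in frame 1 and (5.5, 3.0) in frame 2.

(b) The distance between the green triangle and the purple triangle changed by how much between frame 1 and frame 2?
+2.8

Distance in frame 1: 1.3. Distance in frame 2: 4.1.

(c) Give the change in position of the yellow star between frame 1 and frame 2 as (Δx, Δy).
(0.8, 1.2)

The yellow star was at (4.9, 6.6) in frame 1 and (5.7, 7.8) in frame 2.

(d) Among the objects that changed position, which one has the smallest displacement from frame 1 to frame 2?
the brown pentagon

(moved 0.8)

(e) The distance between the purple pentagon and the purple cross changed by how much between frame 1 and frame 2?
+1.9

Distance in frame 1: 6.9. Distance in frame 2: 8.8.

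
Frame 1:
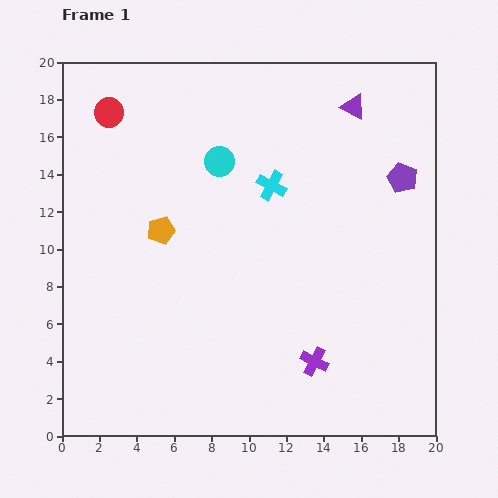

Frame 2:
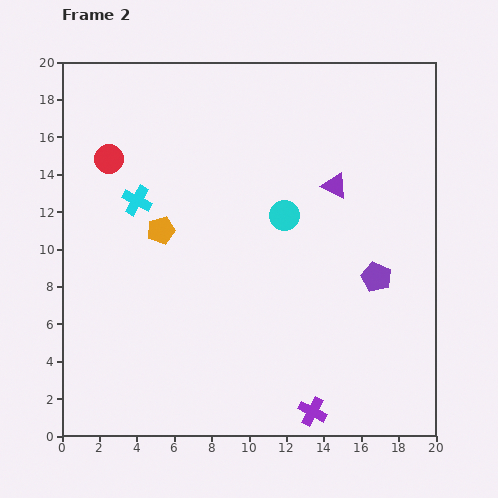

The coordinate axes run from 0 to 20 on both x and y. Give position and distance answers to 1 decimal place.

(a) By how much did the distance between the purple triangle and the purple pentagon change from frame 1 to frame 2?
+0.8

Distance in frame 1: 4.6. Distance in frame 2: 5.4.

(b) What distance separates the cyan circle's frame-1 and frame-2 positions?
4.5

The cyan circle moved from (8.4, 14.7) to (11.9, 11.8), a distance of √(3.5² + 2.9²) ≈ 4.5.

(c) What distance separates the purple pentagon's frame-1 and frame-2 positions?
5.5

The purple pentagon moved from (18.2, 13.8) to (16.8, 8.5), a distance of √(1.4² + 5.3²) ≈ 5.5.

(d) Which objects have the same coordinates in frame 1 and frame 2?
the orange pentagon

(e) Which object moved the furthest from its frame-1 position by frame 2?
the cyan cross

(moved 7.2; next 5.5)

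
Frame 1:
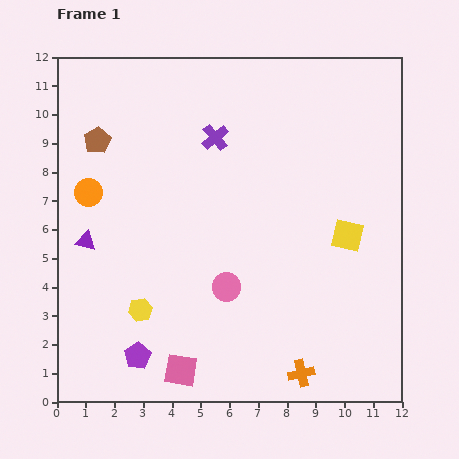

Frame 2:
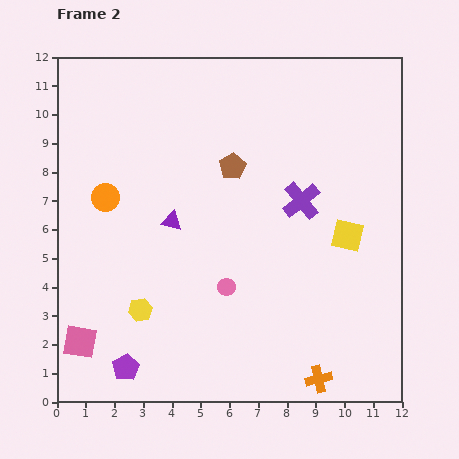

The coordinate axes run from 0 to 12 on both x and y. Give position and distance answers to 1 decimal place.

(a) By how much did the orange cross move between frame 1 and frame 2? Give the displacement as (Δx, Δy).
(0.6, -0.2)

The orange cross was at (8.5, 1.0) in frame 1 and (9.1, 0.8) in frame 2.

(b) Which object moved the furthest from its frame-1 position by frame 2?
the brown pentagon

(moved 4.8; next 3.7)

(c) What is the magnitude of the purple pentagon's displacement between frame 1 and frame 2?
0.6

The purple pentagon moved from (2.8, 1.6) to (2.4, 1.2), a distance of √(0.4² + 0.4²) ≈ 0.6.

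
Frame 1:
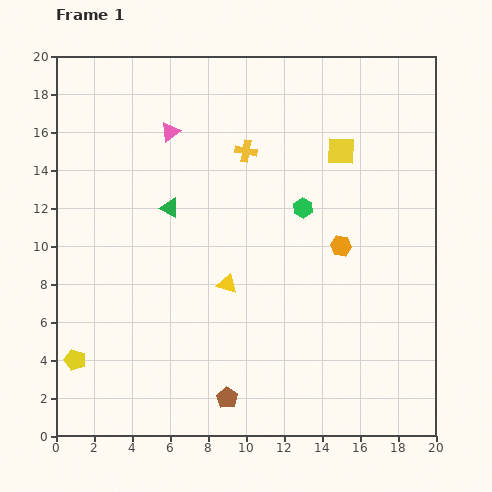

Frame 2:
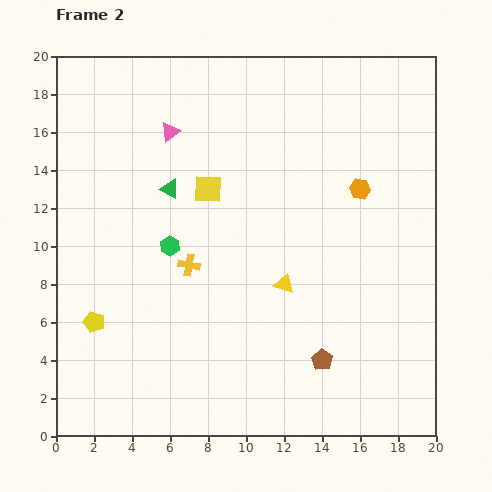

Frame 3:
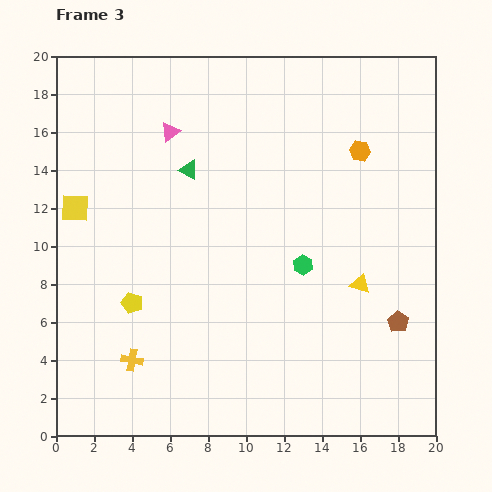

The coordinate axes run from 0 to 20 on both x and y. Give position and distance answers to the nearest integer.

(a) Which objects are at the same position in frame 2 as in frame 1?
the pink triangle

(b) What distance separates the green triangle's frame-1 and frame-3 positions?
2

The green triangle moved from (6, 12) to (7, 14), a distance of √(1² + 2²) ≈ 2.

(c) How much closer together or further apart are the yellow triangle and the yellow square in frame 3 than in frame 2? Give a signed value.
+10

Distance in frame 2: 6. Distance in frame 3: 16.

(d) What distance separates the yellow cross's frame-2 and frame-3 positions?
6

The yellow cross moved from (7, 9) to (4, 4), a distance of √(3² + 5²) ≈ 6.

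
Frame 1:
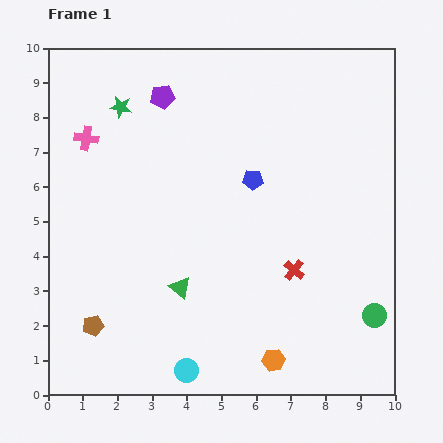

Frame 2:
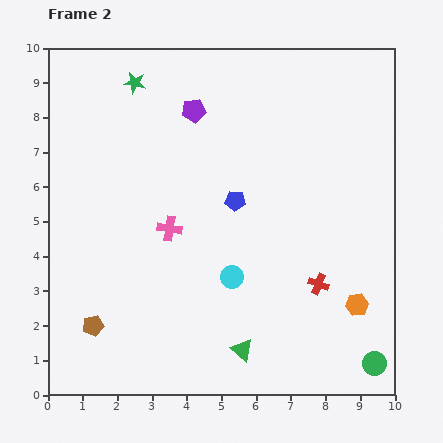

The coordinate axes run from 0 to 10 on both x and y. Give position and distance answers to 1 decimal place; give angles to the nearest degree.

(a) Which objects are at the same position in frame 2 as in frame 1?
the brown pentagon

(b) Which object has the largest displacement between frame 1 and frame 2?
the pink cross

(moved 3.5; next 3.0)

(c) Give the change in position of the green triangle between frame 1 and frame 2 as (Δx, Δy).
(1.8, -1.8)

The green triangle was at (3.8, 3.1) in frame 1 and (5.6, 1.3) in frame 2.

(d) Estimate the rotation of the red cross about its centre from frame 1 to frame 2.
19° counter-clockwise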